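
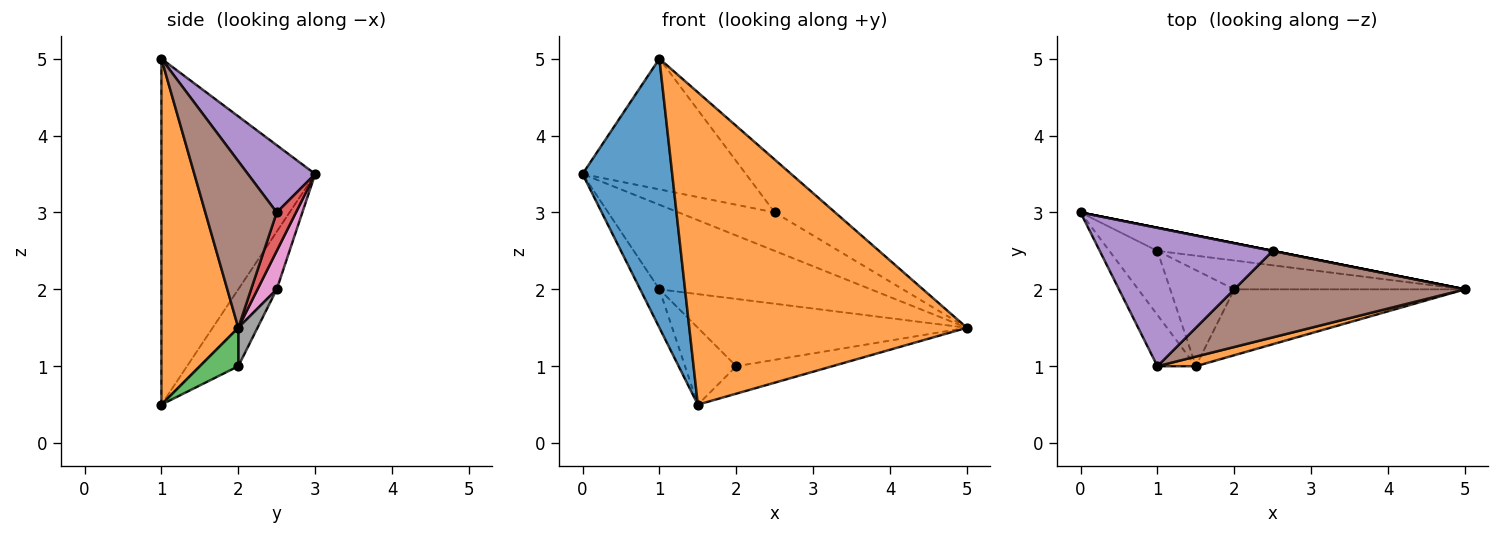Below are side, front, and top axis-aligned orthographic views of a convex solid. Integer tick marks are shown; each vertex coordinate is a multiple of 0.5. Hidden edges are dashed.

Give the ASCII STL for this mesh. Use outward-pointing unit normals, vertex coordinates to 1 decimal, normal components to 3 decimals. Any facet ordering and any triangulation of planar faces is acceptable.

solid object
 facet normal -0.860 -0.502 -0.096
  outer loop
   vertex 1.5 1.0 0.5
   vertex 1.0 1.0 5.0
   vertex 0.0 3.0 3.5
  endloop
 endfacet
 facet normal 0.267 -0.963 0.030
  outer loop
   vertex 1.5 1.0 0.5
   vertex 5.0 2.0 1.5
   vertex 1.0 1.0 5.0
  endloop
 endfacet
 facet normal 0.152 0.380 -0.912
  outer loop
   vertex 2.0 2.0 1.0
   vertex 5.0 2.0 1.5
   vertex 1.5 1.0 0.5
  endloop
 endfacet
 facet normal 0.196 0.981 0.000
  outer loop
   vertex 2.5 2.5 3.0
   vertex 5.0 2.0 1.5
   vertex 0.0 3.0 3.5
  endloop
 endfacet
 facet normal 0.272 0.661 0.700
  outer loop
   vertex 2.5 2.5 3.0
   vertex 0.0 3.0 3.5
   vertex 1.0 1.0 5.0
  endloop
 endfacet
 facet normal 0.525 0.444 0.726
  outer loop
   vertex 2.5 2.5 3.0
   vertex 1.0 1.0 5.0
   vertex 5.0 2.0 1.5
  endloop
 endfacet
 facet normal 0.087 0.961 -0.262
  outer loop
   vertex 1.0 2.5 2.0
   vertex 0.0 3.0 3.5
   vertex 5.0 2.0 1.5
  endloop
 endfacet
 facet normal 0.066 0.917 -0.393
  outer loop
   vertex 1.0 2.5 2.0
   vertex 5.0 2.0 1.5
   vertex 2.0 2.0 1.0
  endloop
 endfacet
 facet normal -0.717 0.359 -0.598
  outer loop
   vertex 1.0 2.5 2.0
   vertex 1.5 1.0 0.5
   vertex 0.0 3.0 3.5
  endloop
 endfacet
 facet normal -0.424 0.566 -0.707
  outer loop
   vertex 1.0 2.5 2.0
   vertex 2.0 2.0 1.0
   vertex 1.5 1.0 0.5
  endloop
 endfacet
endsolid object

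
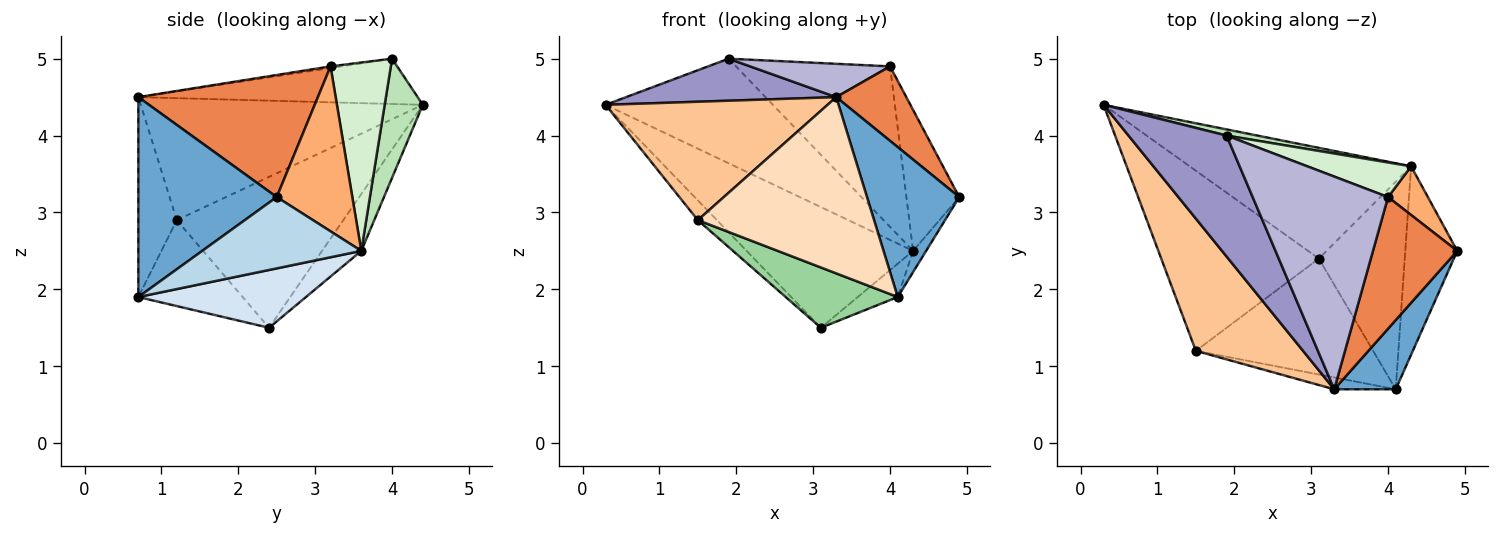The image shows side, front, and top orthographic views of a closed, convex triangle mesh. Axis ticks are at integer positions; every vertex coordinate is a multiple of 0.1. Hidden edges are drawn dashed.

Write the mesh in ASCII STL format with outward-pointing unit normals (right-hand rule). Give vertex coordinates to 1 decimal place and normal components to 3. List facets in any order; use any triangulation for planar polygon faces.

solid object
 facet normal 0.806 -0.537 0.248
  outer loop
   vertex 3.3 0.7 4.5
   vertex 4.1 0.7 1.9
   vertex 4.9 2.5 3.2
  endloop
 endfacet
 facet normal -0.171 0.726 -0.666
  outer loop
   vertex 4.3 3.6 2.5
   vertex 3.1 2.4 1.5
   vertex 0.3 4.4 4.4
  endloop
 endfacet
 facet normal 0.806 0.066 -0.588
  outer loop
   vertex 4.3 3.6 2.5
   vertex 4.9 2.5 3.2
   vertex 4.1 0.7 1.9
  endloop
 endfacet
 facet normal 0.553 0.132 -0.822
  outer loop
   vertex 4.3 3.6 2.5
   vertex 4.1 0.7 1.9
   vertex 3.1 2.4 1.5
  endloop
 endfacet
 facet normal 0.784 -0.306 0.541
  outer loop
   vertex 4.0 3.2 4.9
   vertex 3.3 0.7 4.5
   vertex 4.9 2.5 3.2
  endloop
 endfacet
 facet normal 0.804 0.562 0.194
  outer loop
   vertex 4.0 3.2 4.9
   vertex 4.9 2.5 3.2
   vertex 4.3 3.6 2.5
  endloop
 endfacet
 facet normal -0.647 -0.509 0.568
  outer loop
   vertex 1.5 1.2 2.9
   vertex 3.3 0.7 4.5
   vertex 0.3 4.4 4.4
  endloop
 endfacet
 facet normal -0.213 -0.975 -0.065
  outer loop
   vertex 1.5 1.2 2.9
   vertex 4.1 0.7 1.9
   vertex 3.3 0.7 4.5
  endloop
 endfacet
 facet normal -0.689 0.079 -0.720
  outer loop
   vertex 1.5 1.2 2.9
   vertex 0.3 4.4 4.4
   vertex 3.1 2.4 1.5
  endloop
 endfacet
 facet normal -0.395 -0.424 -0.815
  outer loop
   vertex 1.5 1.2 2.9
   vertex 3.1 2.4 1.5
   vertex 4.1 0.7 1.9
  endloop
 endfacet
 facet normal 0.222 0.973 0.057
  outer loop
   vertex 1.9 4.0 5.0
   vertex 4.3 3.6 2.5
   vertex 0.3 4.4 4.4
  endloop
 endfacet
 facet normal 0.357 0.913 0.197
  outer loop
   vertex 1.9 4.0 5.0
   vertex 4.0 3.2 4.9
   vertex 4.3 3.6 2.5
  endloop
 endfacet
 facet normal -0.400 -0.301 0.866
  outer loop
   vertex 1.9 4.0 5.0
   vertex 0.3 4.4 4.4
   vertex 3.3 0.7 4.5
  endloop
 endfacet
 facet normal -0.012 -0.155 0.988
  outer loop
   vertex 1.9 4.0 5.0
   vertex 3.3 0.7 4.5
   vertex 4.0 3.2 4.9
  endloop
 endfacet
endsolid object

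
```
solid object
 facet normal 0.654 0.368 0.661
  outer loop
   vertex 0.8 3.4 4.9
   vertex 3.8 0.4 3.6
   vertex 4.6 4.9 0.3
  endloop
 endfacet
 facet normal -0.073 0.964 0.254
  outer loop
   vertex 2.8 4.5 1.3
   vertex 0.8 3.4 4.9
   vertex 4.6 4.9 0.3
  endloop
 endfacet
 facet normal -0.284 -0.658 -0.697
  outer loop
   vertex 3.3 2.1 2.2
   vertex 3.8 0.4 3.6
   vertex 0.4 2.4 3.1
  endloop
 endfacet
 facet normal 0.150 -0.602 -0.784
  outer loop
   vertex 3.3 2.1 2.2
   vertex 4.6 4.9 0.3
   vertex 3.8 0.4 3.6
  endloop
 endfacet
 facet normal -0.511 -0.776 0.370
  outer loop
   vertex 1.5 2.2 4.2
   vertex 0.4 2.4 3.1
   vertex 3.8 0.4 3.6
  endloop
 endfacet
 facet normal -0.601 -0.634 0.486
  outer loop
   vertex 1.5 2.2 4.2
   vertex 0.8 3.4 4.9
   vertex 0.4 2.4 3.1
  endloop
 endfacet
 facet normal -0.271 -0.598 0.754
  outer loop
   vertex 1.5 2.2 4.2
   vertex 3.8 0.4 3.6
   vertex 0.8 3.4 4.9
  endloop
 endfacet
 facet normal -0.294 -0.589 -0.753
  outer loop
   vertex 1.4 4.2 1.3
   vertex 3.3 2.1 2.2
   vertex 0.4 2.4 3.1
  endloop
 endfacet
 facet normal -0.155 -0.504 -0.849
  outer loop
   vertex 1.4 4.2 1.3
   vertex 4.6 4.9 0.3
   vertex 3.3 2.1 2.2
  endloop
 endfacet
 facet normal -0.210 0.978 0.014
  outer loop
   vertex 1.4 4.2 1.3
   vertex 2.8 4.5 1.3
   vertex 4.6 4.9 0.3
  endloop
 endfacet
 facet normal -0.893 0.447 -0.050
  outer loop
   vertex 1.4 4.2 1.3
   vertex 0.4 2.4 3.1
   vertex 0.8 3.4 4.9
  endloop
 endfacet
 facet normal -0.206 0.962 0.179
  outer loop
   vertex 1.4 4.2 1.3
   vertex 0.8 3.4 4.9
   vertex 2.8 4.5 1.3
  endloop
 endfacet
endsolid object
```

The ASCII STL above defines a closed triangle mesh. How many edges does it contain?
18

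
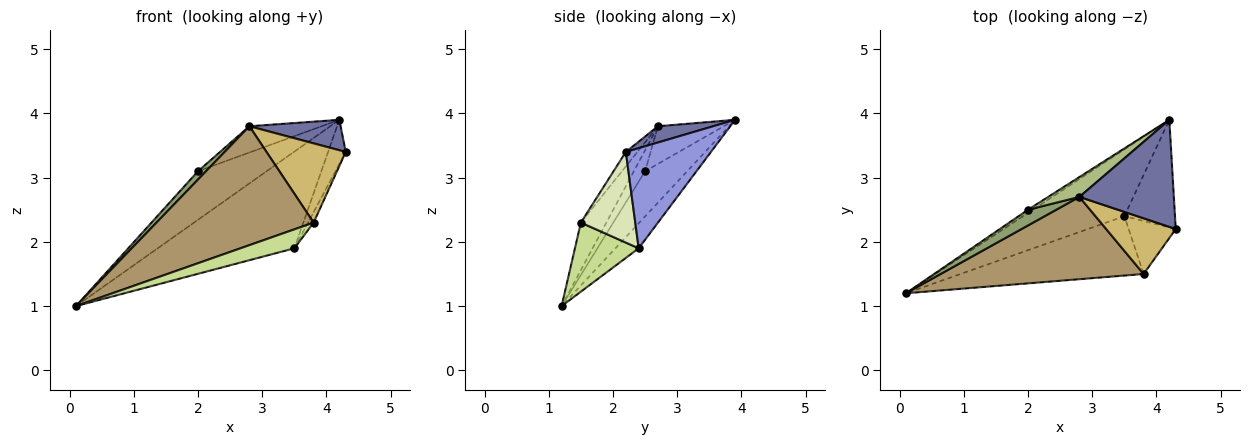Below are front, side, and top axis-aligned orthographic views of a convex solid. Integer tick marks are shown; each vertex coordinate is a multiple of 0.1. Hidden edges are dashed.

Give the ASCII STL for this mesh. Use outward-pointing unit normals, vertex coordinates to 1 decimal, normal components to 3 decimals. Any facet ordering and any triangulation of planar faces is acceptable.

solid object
 facet normal 0.163 -0.270 0.949
  outer loop
   vertex 2.8 2.7 3.8
   vertex 4.3 2.2 3.4
   vertex 4.2 3.9 3.9
  endloop
 endfacet
 facet normal -0.139 0.815 -0.563
  outer loop
   vertex 3.5 2.4 1.9
   vertex 0.1 1.2 1.0
   vertex 4.2 3.9 3.9
  endloop
 endfacet
 facet normal 0.877 0.182 -0.444
  outer loop
   vertex 3.5 2.4 1.9
   vertex 4.2 3.9 3.9
   vertex 4.3 2.2 3.4
  endloop
 endfacet
 facet normal -0.522 0.851 -0.055
  outer loop
   vertex 2.0 2.5 3.1
   vertex 4.2 3.9 3.9
   vertex 0.1 1.2 1.0
  endloop
 endfacet
 facet normal -0.548 -0.392 0.739
  outer loop
   vertex 2.0 2.5 3.1
   vertex 0.1 1.2 1.0
   vertex 2.8 2.7 3.8
  endloop
 endfacet
 facet normal -0.588 0.645 0.488
  outer loop
   vertex 2.0 2.5 3.1
   vertex 2.8 2.7 3.8
   vertex 4.2 3.9 3.9
  endloop
 endfacet
 facet normal 0.338 -0.286 -0.897
  outer loop
   vertex 3.8 1.5 2.3
   vertex 0.1 1.2 1.0
   vertex 3.5 2.4 1.9
  endloop
 endfacet
 facet normal 0.884 0.090 -0.459
  outer loop
   vertex 3.8 1.5 2.3
   vertex 3.5 2.4 1.9
   vertex 4.3 2.2 3.4
  endloop
 endfacet
 facet normal -0.132 -0.815 0.564
  outer loop
   vertex 3.8 1.5 2.3
   vertex 2.8 2.7 3.8
   vertex 0.1 1.2 1.0
  endloop
 endfacet
 facet normal -0.119 -0.812 0.571
  outer loop
   vertex 3.8 1.5 2.3
   vertex 4.3 2.2 3.4
   vertex 2.8 2.7 3.8
  endloop
 endfacet
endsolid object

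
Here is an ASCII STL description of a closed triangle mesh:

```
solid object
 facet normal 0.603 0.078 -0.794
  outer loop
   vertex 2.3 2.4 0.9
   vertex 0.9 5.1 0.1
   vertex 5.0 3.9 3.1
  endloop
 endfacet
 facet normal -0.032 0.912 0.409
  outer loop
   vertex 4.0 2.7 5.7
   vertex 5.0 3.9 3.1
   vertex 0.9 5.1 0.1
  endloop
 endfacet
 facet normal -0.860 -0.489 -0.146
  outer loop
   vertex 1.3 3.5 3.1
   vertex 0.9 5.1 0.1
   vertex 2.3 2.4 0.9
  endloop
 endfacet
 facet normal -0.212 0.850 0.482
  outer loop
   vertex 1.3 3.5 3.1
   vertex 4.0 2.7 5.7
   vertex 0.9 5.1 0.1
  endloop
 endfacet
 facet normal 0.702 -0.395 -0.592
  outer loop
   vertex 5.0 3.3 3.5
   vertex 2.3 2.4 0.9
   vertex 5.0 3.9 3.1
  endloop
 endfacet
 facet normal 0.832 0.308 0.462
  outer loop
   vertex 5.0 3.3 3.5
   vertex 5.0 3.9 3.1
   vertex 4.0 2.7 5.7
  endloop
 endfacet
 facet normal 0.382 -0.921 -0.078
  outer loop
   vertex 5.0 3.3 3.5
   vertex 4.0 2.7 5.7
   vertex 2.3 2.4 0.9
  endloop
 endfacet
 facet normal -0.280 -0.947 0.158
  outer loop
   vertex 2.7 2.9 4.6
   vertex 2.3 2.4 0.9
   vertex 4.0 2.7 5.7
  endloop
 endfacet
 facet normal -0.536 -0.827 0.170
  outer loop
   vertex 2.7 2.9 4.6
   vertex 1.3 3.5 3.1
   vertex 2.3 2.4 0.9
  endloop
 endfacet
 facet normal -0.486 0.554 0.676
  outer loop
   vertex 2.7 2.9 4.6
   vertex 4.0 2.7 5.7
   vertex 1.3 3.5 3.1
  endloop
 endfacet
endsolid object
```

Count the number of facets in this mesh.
10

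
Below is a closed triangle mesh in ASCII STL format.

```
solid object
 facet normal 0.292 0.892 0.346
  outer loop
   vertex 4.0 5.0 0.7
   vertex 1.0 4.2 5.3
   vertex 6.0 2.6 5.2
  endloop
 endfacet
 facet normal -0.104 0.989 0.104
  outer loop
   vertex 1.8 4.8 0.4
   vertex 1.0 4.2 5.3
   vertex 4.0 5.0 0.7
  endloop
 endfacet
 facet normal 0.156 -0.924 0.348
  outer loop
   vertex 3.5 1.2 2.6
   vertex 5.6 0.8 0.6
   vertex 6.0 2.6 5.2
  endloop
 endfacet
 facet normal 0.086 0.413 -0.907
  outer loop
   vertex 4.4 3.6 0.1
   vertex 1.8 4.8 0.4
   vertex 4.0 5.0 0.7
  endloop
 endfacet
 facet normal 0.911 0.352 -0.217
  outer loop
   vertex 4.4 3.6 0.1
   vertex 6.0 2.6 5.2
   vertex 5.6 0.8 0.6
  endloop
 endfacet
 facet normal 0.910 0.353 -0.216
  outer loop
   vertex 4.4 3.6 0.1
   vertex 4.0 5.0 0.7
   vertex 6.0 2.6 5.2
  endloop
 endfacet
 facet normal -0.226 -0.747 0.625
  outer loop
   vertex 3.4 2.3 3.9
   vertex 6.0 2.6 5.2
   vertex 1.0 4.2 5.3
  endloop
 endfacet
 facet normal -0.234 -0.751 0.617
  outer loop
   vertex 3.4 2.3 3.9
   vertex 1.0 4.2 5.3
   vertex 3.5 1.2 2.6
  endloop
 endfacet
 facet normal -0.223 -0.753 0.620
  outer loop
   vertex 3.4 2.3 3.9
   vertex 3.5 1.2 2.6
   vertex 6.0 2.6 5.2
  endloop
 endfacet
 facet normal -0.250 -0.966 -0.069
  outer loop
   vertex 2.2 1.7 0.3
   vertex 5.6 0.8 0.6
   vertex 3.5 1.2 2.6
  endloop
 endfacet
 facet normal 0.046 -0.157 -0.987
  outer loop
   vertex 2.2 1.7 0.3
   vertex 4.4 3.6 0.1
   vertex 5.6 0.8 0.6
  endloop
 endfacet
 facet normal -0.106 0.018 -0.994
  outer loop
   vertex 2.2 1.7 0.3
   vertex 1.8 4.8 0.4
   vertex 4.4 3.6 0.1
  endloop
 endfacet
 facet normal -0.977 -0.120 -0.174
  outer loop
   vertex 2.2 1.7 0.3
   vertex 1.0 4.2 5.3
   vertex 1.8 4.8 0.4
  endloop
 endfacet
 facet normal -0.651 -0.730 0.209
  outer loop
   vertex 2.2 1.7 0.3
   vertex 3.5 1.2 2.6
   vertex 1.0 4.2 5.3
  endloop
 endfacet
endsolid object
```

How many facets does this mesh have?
14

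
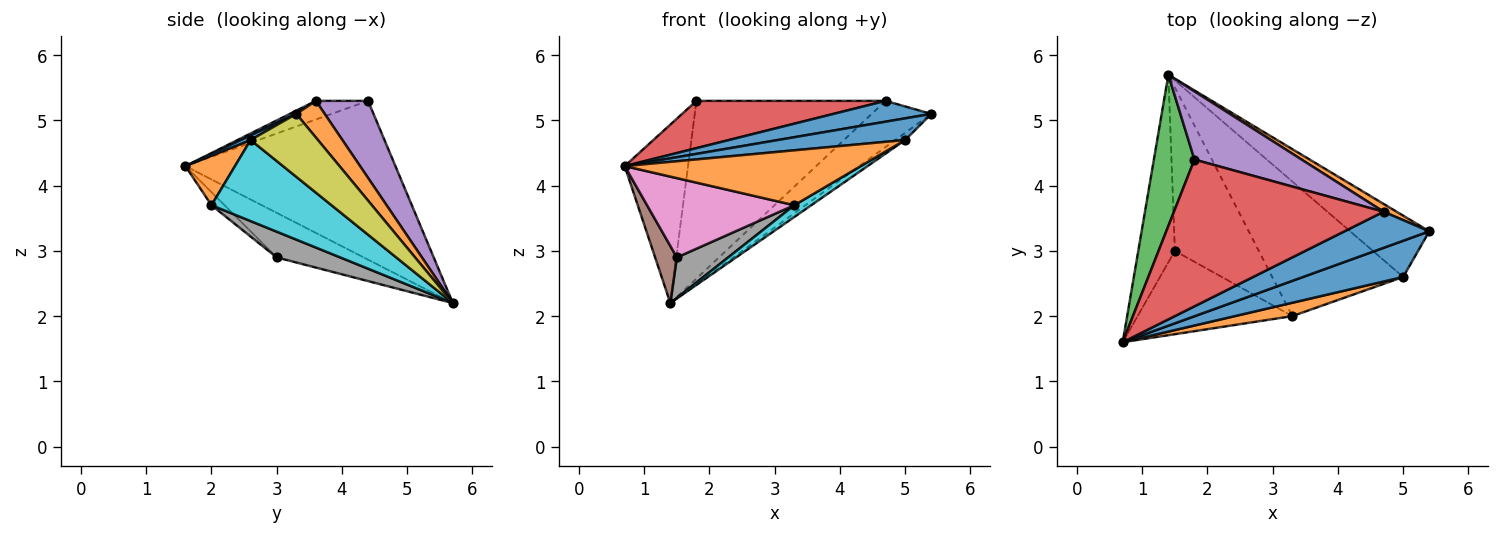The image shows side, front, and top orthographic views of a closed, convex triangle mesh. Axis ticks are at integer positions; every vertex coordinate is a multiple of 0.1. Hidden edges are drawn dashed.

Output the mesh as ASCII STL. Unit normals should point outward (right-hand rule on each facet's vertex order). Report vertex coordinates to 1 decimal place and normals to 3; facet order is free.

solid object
 facet normal 0.033 -0.499 0.866
  outer loop
   vertex 4.7 3.6 5.3
   vertex 0.7 1.6 4.3
   vertex 5.4 3.3 5.1
  endloop
 endfacet
 facet normal 0.426 0.892 0.151
  outer loop
   vertex 4.7 3.6 5.3
   vertex 5.4 3.3 5.1
   vertex 1.4 5.7 2.2
  endloop
 endfacet
 facet normal -0.930 0.280 0.238
  outer loop
   vertex 1.8 4.4 5.3
   vertex 1.4 5.7 2.2
   vertex 0.7 1.6 4.3
  endloop
 endfacet
 facet normal -0.084 -0.306 0.948
  outer loop
   vertex 1.8 4.4 5.3
   vertex 0.7 1.6 4.3
   vertex 4.7 3.6 5.3
  endloop
 endfacet
 facet normal 0.249 0.904 0.347
  outer loop
   vertex 1.8 4.4 5.3
   vertex 4.7 3.6 5.3
   vertex 1.4 5.7 2.2
  endloop
 endfacet
 facet normal -0.759 -0.190 -0.623
  outer loop
   vertex 1.5 3.0 2.9
   vertex 0.7 1.6 4.3
   vertex 1.4 5.7 2.2
  endloop
 endfacet
 facet normal -0.061 -0.688 -0.723
  outer loop
   vertex 1.5 3.0 2.9
   vertex 3.3 2.0 3.7
   vertex 0.7 1.6 4.3
  endloop
 endfacet
 facet normal 0.285 -0.231 -0.930
  outer loop
   vertex 1.5 3.0 2.9
   vertex 1.4 5.7 2.2
   vertex 3.3 2.0 3.7
  endloop
 endfacet
 facet normal 0.620 0.091 -0.779
  outer loop
   vertex 5.0 2.6 4.7
   vertex 1.4 5.7 2.2
   vertex 5.4 3.3 5.1
  endloop
 endfacet
 facet normal 0.525 -0.074 -0.848
  outer loop
   vertex 5.0 2.6 4.7
   vertex 3.3 2.0 3.7
   vertex 1.4 5.7 2.2
  endloop
 endfacet
 facet normal 0.039 -0.513 0.858
  outer loop
   vertex 5.0 2.6 4.7
   vertex 5.4 3.3 5.1
   vertex 0.7 1.6 4.3
  endloop
 endfacet
 facet normal 0.200 -0.952 0.231
  outer loop
   vertex 5.0 2.6 4.7
   vertex 0.7 1.6 4.3
   vertex 3.3 2.0 3.7
  endloop
 endfacet
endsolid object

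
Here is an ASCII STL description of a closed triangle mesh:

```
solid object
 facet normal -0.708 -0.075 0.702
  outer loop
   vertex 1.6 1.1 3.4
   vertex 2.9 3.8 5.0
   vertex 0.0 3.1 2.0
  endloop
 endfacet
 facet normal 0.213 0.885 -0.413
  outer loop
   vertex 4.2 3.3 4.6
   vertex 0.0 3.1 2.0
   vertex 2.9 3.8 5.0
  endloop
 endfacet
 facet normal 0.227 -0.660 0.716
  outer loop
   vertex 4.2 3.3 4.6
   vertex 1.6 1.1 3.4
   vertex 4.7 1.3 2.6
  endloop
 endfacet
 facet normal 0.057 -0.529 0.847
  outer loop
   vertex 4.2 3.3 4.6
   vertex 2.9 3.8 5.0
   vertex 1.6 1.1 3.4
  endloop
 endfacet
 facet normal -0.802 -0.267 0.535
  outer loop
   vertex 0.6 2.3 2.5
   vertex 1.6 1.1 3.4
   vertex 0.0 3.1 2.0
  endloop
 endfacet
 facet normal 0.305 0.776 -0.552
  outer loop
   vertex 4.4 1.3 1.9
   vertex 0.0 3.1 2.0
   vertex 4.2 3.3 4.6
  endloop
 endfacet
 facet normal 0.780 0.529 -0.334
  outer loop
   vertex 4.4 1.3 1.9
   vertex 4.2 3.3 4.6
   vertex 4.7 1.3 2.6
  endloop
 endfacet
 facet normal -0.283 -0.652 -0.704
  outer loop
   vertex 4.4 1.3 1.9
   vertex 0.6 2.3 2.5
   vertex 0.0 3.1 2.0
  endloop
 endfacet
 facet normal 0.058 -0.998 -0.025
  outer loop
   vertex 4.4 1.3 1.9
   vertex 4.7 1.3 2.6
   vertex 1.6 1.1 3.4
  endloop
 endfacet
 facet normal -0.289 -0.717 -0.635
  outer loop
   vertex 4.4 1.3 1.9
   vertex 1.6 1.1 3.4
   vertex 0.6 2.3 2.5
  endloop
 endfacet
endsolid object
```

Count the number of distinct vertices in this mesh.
7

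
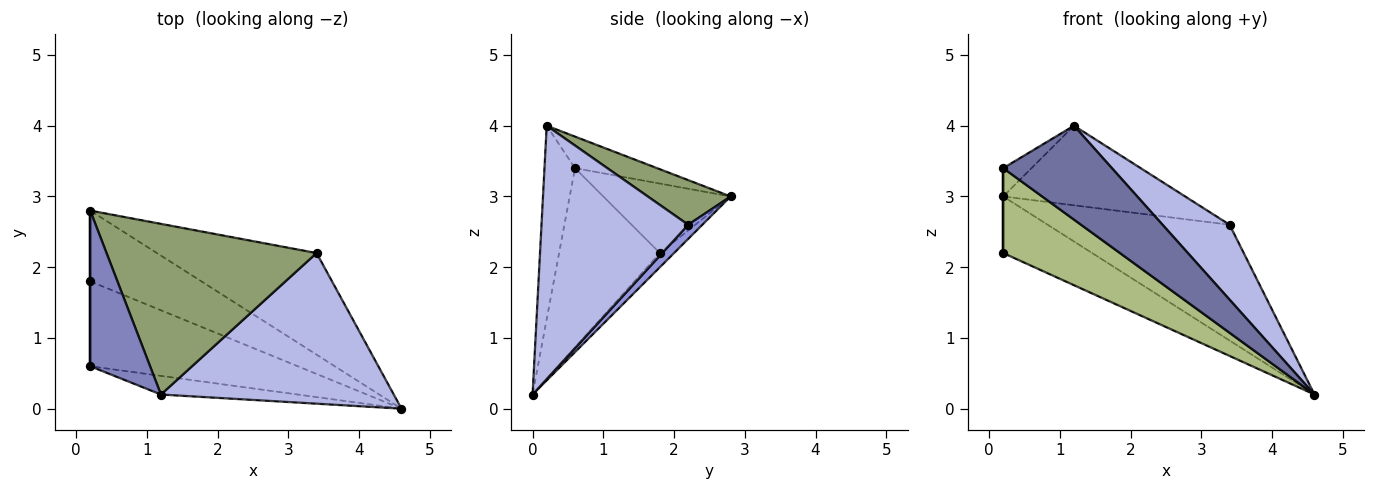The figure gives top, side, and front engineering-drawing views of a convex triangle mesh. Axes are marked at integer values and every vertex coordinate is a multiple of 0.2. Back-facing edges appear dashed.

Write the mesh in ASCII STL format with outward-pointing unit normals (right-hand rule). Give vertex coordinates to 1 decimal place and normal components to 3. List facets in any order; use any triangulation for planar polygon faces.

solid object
 facet normal -0.266 -0.946 -0.188
  outer loop
   vertex 1.2 0.2 4.0
   vertex 0.2 0.6 3.4
   vertex 4.6 0.0 0.2
  endloop
 endfacet
 facet normal -0.460 0.159 0.873
  outer loop
   vertex 1.2 0.2 4.0
   vertex 0.2 2.8 3.0
   vertex 0.2 0.6 3.4
  endloop
 endfacet
 facet normal 0.058 0.750 -0.659
  outer loop
   vertex 3.4 2.2 2.6
   vertex 4.6 0.0 0.2
   vertex 0.2 2.8 3.0
  endloop
 endfacet
 facet normal 0.698 -0.319 0.641
  outer loop
   vertex 3.4 2.2 2.6
   vertex 1.2 0.2 4.0
   vertex 4.6 0.0 0.2
  endloop
 endfacet
 facet normal 0.189 0.415 0.890
  outer loop
   vertex 3.4 2.2 2.6
   vertex 0.2 2.8 3.0
   vertex 1.2 0.2 4.0
  endloop
 endfacet
 facet normal -0.521 -0.603 -0.603
  outer loop
   vertex 0.2 1.8 2.2
   vertex 4.6 0.0 0.2
   vertex 0.2 0.6 3.4
  endloop
 endfacet
 facet normal -1.000 0.000 0.000
  outer loop
   vertex 0.2 1.8 2.2
   vertex 0.2 0.6 3.4
   vertex 0.2 2.8 3.0
  endloop
 endfacet
 facet normal -0.099 0.622 -0.777
  outer loop
   vertex 0.2 1.8 2.2
   vertex 0.2 2.8 3.0
   vertex 4.6 0.0 0.2
  endloop
 endfacet
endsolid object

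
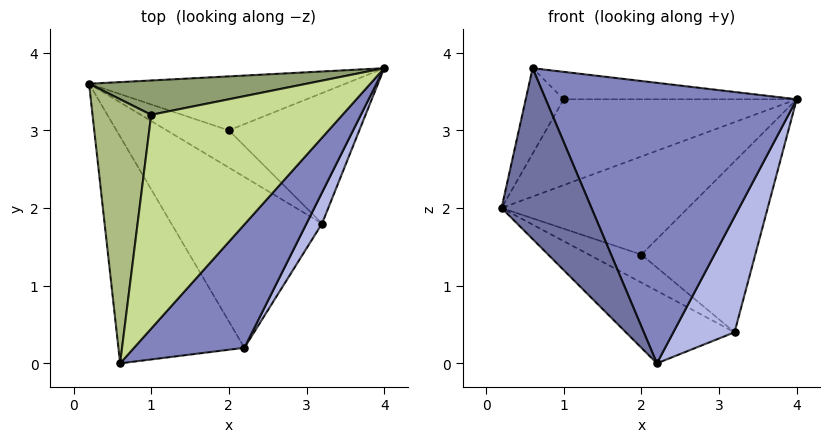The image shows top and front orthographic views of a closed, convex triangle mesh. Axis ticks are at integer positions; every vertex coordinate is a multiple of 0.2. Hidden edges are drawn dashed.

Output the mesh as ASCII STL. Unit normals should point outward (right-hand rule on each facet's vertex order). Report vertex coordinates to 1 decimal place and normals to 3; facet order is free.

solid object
 facet normal -0.877 -0.290 -0.384
  outer loop
   vertex 2.2 0.2 0.0
   vertex 0.6 0.0 3.8
   vertex 0.2 3.6 2.0
  endloop
 endfacet
 facet normal 0.731 -0.625 0.275
  outer loop
   vertex 2.2 0.2 0.0
   vertex 4.0 3.8 3.4
   vertex 0.6 0.0 3.8
  endloop
 endfacet
 facet normal -0.249 0.378 -0.892
  outer loop
   vertex 3.2 1.8 0.4
   vertex 2.2 0.2 0.0
   vertex 0.2 3.6 2.0
  endloop
 endfacet
 facet normal 0.822 -0.550 0.148
  outer loop
   vertex 3.2 1.8 0.4
   vertex 4.0 3.8 3.4
   vertex 2.2 0.2 0.0
  endloop
 endfacet
 facet normal -0.183 0.913 0.365
  outer loop
   vertex 1.0 3.2 3.4
   vertex 4.0 3.8 3.4
   vertex 0.2 3.6 2.0
  endloop
 endfacet
 facet normal -0.834 0.170 0.525
  outer loop
   vertex 1.0 3.2 3.4
   vertex 0.2 3.6 2.0
   vertex 0.6 0.0 3.8
  endloop
 endfacet
 facet normal -0.025 0.127 0.992
  outer loop
   vertex 1.0 3.2 3.4
   vertex 0.6 0.0 3.8
   vertex 4.0 3.8 3.4
  endloop
 endfacet
 facet normal 0.130 0.869 -0.478
  outer loop
   vertex 2.0 3.0 1.4
   vertex 0.2 3.6 2.0
   vertex 4.0 3.8 3.4
  endloop
 endfacet
 facet normal -0.067 0.599 -0.798
  outer loop
   vertex 2.0 3.0 1.4
   vertex 3.2 1.8 0.4
   vertex 0.2 3.6 2.0
  endloop
 endfacet
 facet normal 0.278 0.764 -0.583
  outer loop
   vertex 2.0 3.0 1.4
   vertex 4.0 3.8 3.4
   vertex 3.2 1.8 0.4
  endloop
 endfacet
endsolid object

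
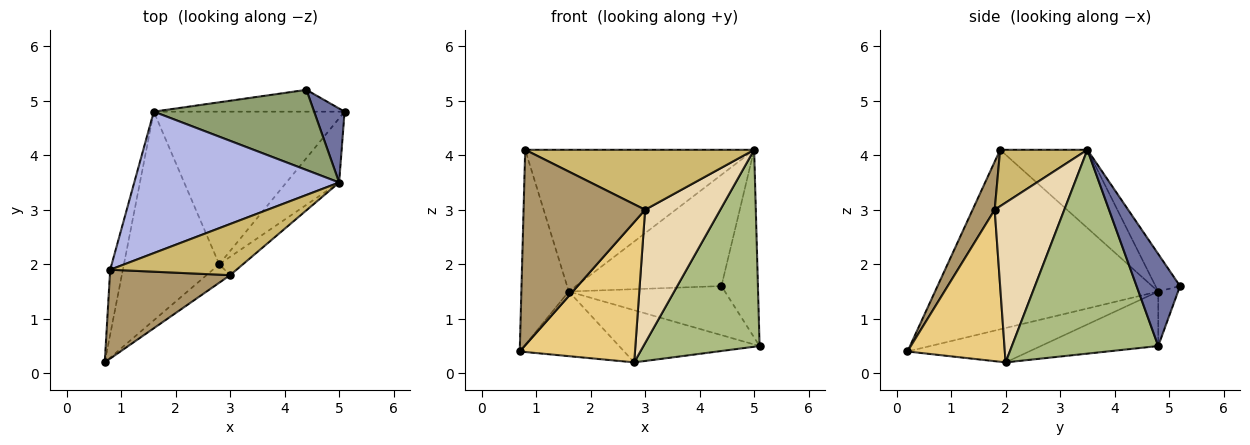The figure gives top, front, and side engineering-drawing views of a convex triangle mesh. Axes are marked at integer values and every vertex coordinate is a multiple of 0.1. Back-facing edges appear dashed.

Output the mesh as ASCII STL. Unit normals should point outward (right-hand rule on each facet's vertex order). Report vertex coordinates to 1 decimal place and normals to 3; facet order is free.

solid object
 facet normal 0.742 0.623 0.246
  outer loop
   vertex 5.0 3.5 4.1
   vertex 5.1 4.8 0.5
   vertex 4.4 5.2 1.6
  endloop
 endfacet
 facet normal -0.115 0.908 -0.403
  outer loop
   vertex 1.6 4.8 1.5
   vertex 4.4 5.2 1.6
   vertex 5.1 4.8 0.5
  endloop
 endfacet
 facet normal -0.976 0.207 -0.069
  outer loop
   vertex 1.6 4.8 1.5
   vertex 0.7 0.2 0.4
   vertex 0.8 1.9 4.1
  endloop
 endfacet
 facet normal -0.260 0.683 0.682
  outer loop
   vertex 1.6 4.8 1.5
   vertex 0.8 1.9 4.1
   vertex 5.0 3.5 4.1
  endloop
 endfacet
 facet normal -0.136 0.804 0.579
  outer loop
   vertex 1.6 4.8 1.5
   vertex 5.0 3.5 4.1
   vertex 4.4 5.2 1.6
  endloop
 endfacet
 facet normal 0.768 -0.609 -0.199
  outer loop
   vertex 2.8 2.0 0.2
   vertex 5.1 4.8 0.5
   vertex 5.0 3.5 4.1
  endloop
 endfacet
 facet normal -0.326 0.280 -0.903
  outer loop
   vertex 2.8 2.0 0.2
   vertex 0.7 0.2 0.4
   vertex 1.6 4.8 1.5
  endloop
 endfacet
 facet normal -0.261 0.312 -0.913
  outer loop
   vertex 2.8 2.0 0.2
   vertex 1.6 4.8 1.5
   vertex 5.1 4.8 0.5
  endloop
 endfacet
 facet normal 0.163 -0.898 0.408
  outer loop
   vertex 3.0 1.8 3.0
   vertex 0.8 1.9 4.1
   vertex 0.7 0.2 0.4
  endloop
 endfacet
 facet normal 0.278 -0.731 0.623
  outer loop
   vertex 3.0 1.8 3.0
   vertex 5.0 3.5 4.1
   vertex 0.8 1.9 4.1
  endloop
 endfacet
 facet normal 0.642 -0.760 -0.100
  outer loop
   vertex 3.0 1.8 3.0
   vertex 0.7 0.2 0.4
   vertex 2.8 2.0 0.2
  endloop
 endfacet
 facet normal 0.676 -0.730 -0.100
  outer loop
   vertex 3.0 1.8 3.0
   vertex 2.8 2.0 0.2
   vertex 5.0 3.5 4.1
  endloop
 endfacet
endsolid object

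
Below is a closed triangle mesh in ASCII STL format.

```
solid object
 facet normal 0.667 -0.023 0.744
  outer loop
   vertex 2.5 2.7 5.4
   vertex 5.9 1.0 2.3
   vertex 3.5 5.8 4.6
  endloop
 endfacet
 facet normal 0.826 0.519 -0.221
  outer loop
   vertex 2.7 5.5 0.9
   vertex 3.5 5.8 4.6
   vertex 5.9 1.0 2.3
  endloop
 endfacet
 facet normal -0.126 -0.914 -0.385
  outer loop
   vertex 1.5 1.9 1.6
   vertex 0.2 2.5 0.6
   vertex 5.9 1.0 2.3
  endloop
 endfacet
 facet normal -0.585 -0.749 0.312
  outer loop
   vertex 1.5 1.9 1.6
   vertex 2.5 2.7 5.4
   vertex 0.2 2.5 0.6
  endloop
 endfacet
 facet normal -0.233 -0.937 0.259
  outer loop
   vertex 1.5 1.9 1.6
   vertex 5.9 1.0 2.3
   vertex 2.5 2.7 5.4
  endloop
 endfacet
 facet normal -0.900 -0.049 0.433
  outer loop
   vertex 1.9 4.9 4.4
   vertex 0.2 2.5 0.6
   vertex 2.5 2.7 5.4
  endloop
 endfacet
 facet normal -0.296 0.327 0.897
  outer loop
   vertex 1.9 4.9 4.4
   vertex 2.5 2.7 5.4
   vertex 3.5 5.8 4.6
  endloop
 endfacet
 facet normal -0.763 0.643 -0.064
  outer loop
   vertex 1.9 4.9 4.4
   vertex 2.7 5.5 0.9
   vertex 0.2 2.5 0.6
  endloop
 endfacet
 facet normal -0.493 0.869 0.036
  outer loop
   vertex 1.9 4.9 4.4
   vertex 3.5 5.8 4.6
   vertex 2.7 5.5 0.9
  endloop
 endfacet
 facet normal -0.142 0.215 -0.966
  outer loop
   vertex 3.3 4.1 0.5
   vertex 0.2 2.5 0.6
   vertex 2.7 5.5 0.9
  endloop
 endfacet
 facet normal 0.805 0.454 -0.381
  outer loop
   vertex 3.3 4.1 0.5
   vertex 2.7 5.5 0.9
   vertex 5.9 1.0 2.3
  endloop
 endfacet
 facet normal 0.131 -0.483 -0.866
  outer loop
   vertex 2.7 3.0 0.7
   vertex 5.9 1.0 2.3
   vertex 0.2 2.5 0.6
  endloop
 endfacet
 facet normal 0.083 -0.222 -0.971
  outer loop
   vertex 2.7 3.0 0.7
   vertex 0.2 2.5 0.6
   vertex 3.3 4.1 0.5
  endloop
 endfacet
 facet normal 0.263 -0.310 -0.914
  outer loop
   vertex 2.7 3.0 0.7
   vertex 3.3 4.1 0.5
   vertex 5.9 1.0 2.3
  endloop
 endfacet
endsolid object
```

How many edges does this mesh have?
21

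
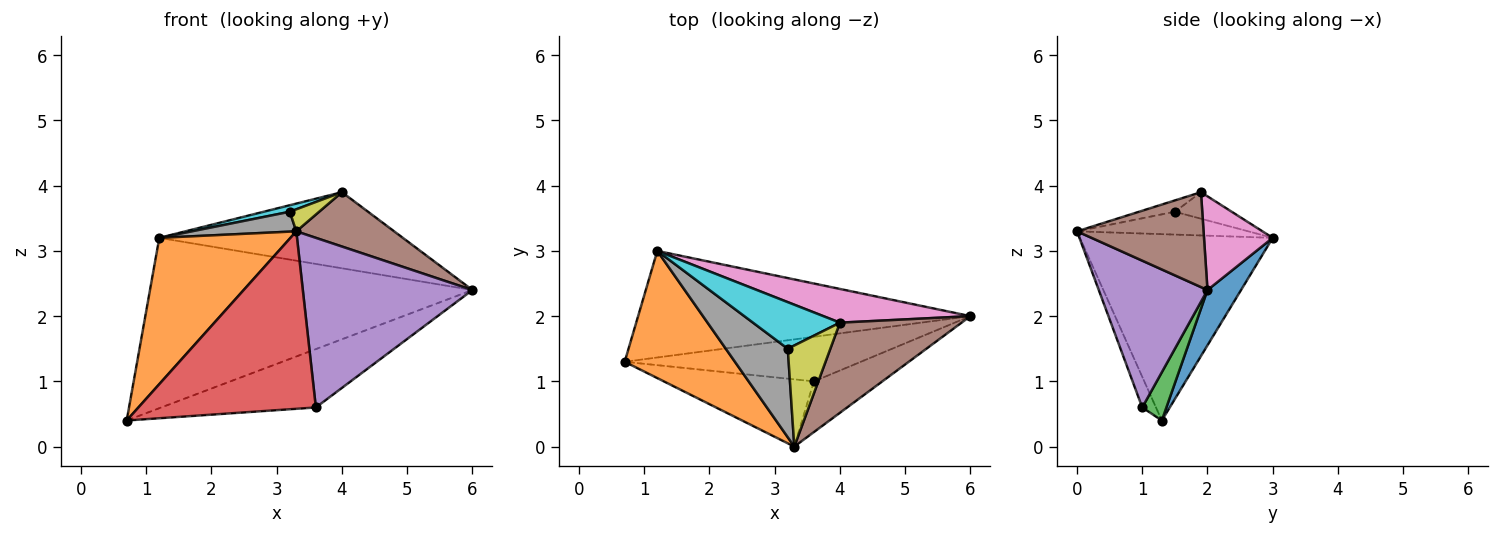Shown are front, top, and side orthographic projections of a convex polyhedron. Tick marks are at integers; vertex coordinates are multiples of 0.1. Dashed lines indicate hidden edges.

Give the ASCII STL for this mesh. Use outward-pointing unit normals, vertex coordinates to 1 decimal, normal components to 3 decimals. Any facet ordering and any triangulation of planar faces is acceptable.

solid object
 facet normal 0.088 0.844 -0.528
  outer loop
   vertex 1.2 3.0 3.2
   vertex 6.0 2.0 2.4
   vertex 0.7 1.3 0.4
  endloop
 endfacet
 facet normal -0.743 -0.505 0.439
  outer loop
   vertex 1.2 3.0 3.2
   vertex 0.7 1.3 0.4
   vertex 3.3 0.0 3.3
  endloop
 endfacet
 facet normal 0.123 0.789 -0.602
  outer loop
   vertex 3.6 1.0 0.6
   vertex 0.7 1.3 0.4
   vertex 6.0 2.0 2.4
  endloop
 endfacet
 facet normal -0.072 -0.933 -0.353
  outer loop
   vertex 3.6 1.0 0.6
   vertex 3.3 0.0 3.3
   vertex 0.7 1.3 0.4
  endloop
 endfacet
 facet normal 0.523 -0.816 -0.244
  outer loop
   vertex 3.6 1.0 0.6
   vertex 6.0 2.0 2.4
   vertex 3.3 0.0 3.3
  endloop
 endfacet
 facet normal 0.555 -0.429 0.712
  outer loop
   vertex 4.0 1.9 3.9
   vertex 3.3 0.0 3.3
   vertex 6.0 2.0 2.4
  endloop
 endfacet
 facet normal 0.250 0.885 0.392
  outer loop
   vertex 4.0 1.9 3.9
   vertex 6.0 2.0 2.4
   vertex 1.2 3.0 3.2
  endloop
 endfacet
 facet normal -0.338 -0.206 0.918
  outer loop
   vertex 3.2 1.5 3.6
   vertex 1.2 3.0 3.2
   vertex 3.3 0.0 3.3
  endloop
 endfacet
 facet normal -0.252 -0.206 0.946
  outer loop
   vertex 3.2 1.5 3.6
   vertex 3.3 0.0 3.3
   vertex 4.0 1.9 3.9
  endloop
 endfacet
 facet normal -0.289 -0.133 0.948
  outer loop
   vertex 3.2 1.5 3.6
   vertex 4.0 1.9 3.9
   vertex 1.2 3.0 3.2
  endloop
 endfacet
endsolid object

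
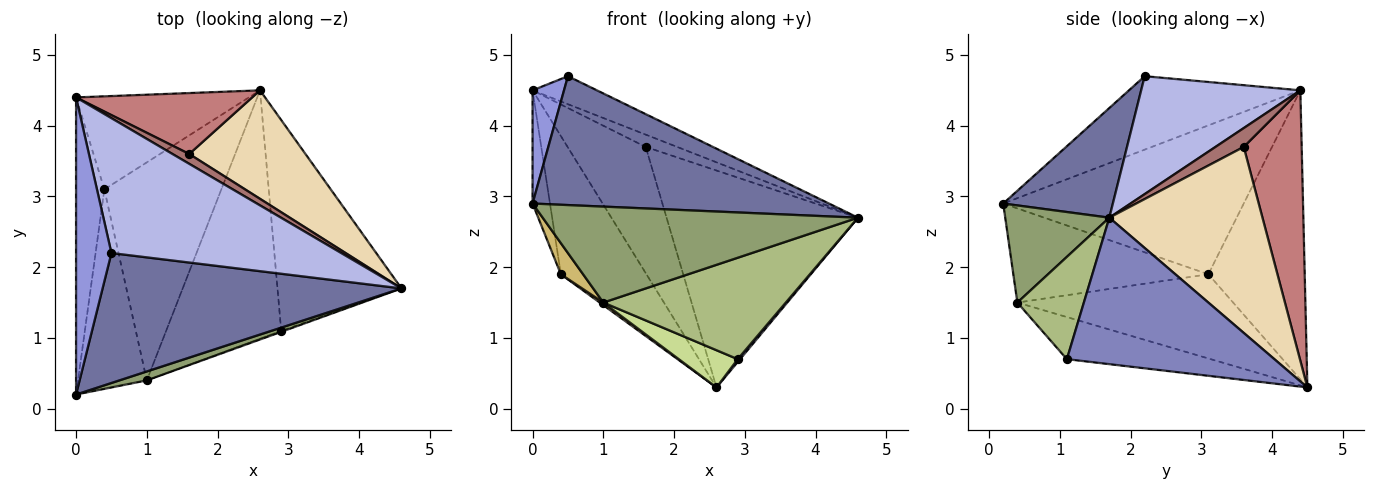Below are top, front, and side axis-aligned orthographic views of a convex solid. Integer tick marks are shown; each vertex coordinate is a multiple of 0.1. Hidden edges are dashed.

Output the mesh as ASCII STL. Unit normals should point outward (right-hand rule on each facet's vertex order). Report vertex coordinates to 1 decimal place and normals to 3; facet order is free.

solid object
 facet normal 0.252 -0.681 0.687
  outer loop
   vertex 0.5 2.2 4.7
   vertex 0.0 0.2 2.9
   vertex 4.6 1.7 2.7
  endloop
 endfacet
 facet normal 0.763 -0.009 -0.646
  outer loop
   vertex 2.9 1.1 0.7
   vertex 2.6 4.5 0.3
   vertex 4.6 1.7 2.7
  endloop
 endfacet
 facet normal -0.889 -0.163 0.428
  outer loop
   vertex 0.0 4.4 4.5
   vertex 0.0 0.2 2.9
   vertex 0.5 2.2 4.7
  endloop
 endfacet
 facet normal 0.449 0.182 0.875
  outer loop
   vertex 0.0 4.4 4.5
   vertex 0.5 2.2 4.7
   vertex 4.6 1.7 2.7
  endloop
 endfacet
 facet normal 0.312 -0.946 0.088
  outer loop
   vertex 1.0 0.4 1.5
   vertex 4.6 1.7 2.7
   vertex 0.0 0.2 2.9
  endloop
 endfacet
 facet normal 0.342 -0.940 -0.009
  outer loop
   vertex 1.0 0.4 1.5
   vertex 2.9 1.1 0.7
   vertex 4.6 1.7 2.7
  endloop
 endfacet
 facet normal -0.340 -0.139 -0.930
  outer loop
   vertex 1.0 0.4 1.5
   vertex 2.6 4.5 0.3
   vertex 2.9 1.1 0.7
  endloop
 endfacet
 facet normal -0.980 0.071 -0.186
  outer loop
   vertex 0.4 3.1 1.9
   vertex 0.0 0.2 2.9
   vertex 0.0 4.4 4.5
  endloop
 endfacet
 facet normal -0.683 0.606 -0.408
  outer loop
   vertex 0.4 3.1 1.9
   vertex 0.0 4.4 4.5
   vertex 2.6 4.5 0.3
  endloop
 endfacet
 facet normal -0.804 -0.092 -0.587
  outer loop
   vertex 0.4 3.1 1.9
   vertex 1.0 0.4 1.5
   vertex 0.0 0.2 2.9
  endloop
 endfacet
 facet normal -0.584 -0.010 -0.812
  outer loop
   vertex 0.4 3.1 1.9
   vertex 2.6 4.5 0.3
   vertex 1.0 0.4 1.5
  endloop
 endfacet
 facet normal 0.582 0.727 0.364
  outer loop
   vertex 1.6 3.6 3.7
   vertex 4.6 1.7 2.7
   vertex 2.6 4.5 0.3
  endloop
 endfacet
 facet normal 0.575 0.639 0.511
  outer loop
   vertex 1.6 3.6 3.7
   vertex 0.0 4.4 4.5
   vertex 4.6 1.7 2.7
  endloop
 endfacet
 facet normal 0.555 0.749 0.362
  outer loop
   vertex 1.6 3.6 3.7
   vertex 2.6 4.5 0.3
   vertex 0.0 4.4 4.5
  endloop
 endfacet
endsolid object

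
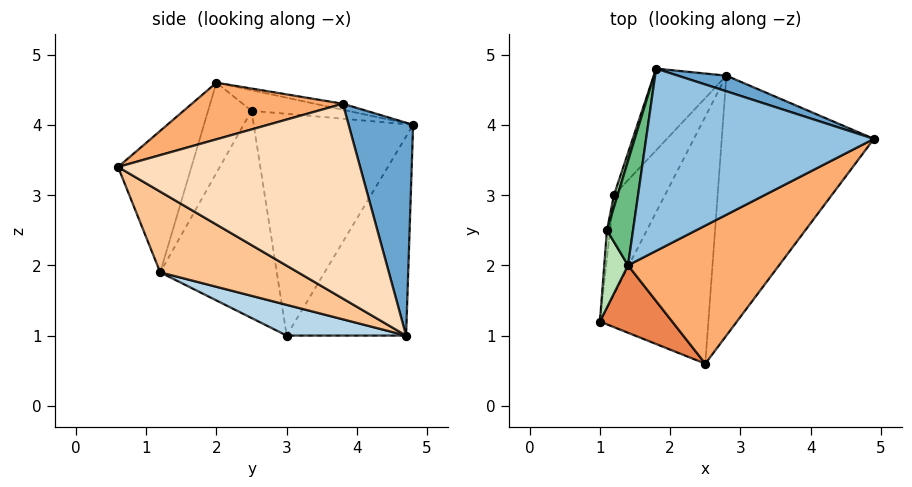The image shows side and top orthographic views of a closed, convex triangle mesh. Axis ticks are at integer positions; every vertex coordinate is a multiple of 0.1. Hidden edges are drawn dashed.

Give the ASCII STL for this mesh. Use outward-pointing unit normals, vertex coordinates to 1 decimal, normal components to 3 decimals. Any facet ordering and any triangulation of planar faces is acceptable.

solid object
 facet normal 0.300 0.951 0.068
  outer loop
   vertex 2.8 4.7 1.0
   vertex 1.8 4.8 4.0
   vertex 4.9 3.8 4.3
  endloop
 endfacet
 facet normal -0.026 0.213 0.977
  outer loop
   vertex 1.4 2.0 4.6
   vertex 4.9 3.8 4.3
   vertex 1.8 4.8 4.0
  endloop
 endfacet
 facet normal 0.464 -0.437 -0.771
  outer loop
   vertex 1.2 3.0 1.0
   vertex 2.8 4.7 1.0
   vertex 1.0 1.2 1.9
  endloop
 endfacet
 facet normal -0.704 0.662 -0.257
  outer loop
   vertex 1.2 3.0 1.0
   vertex 1.8 4.8 4.0
   vertex 2.8 4.7 1.0
  endloop
 endfacet
 facet normal -0.602 -0.737 0.308
  outer loop
   vertex 2.5 0.6 3.4
   vertex 1.4 2.0 4.6
   vertex 1.0 1.2 1.9
  endloop
 endfacet
 facet normal 0.311 -0.466 0.828
  outer loop
   vertex 2.5 0.6 3.4
   vertex 4.9 3.8 4.3
   vertex 1.4 2.0 4.6
  endloop
 endfacet
 facet normal 0.531 -0.457 -0.714
  outer loop
   vertex 2.5 0.6 3.4
   vertex 1.0 1.2 1.9
   vertex 2.8 4.7 1.0
  endloop
 endfacet
 facet normal 0.727 -0.386 -0.568
  outer loop
   vertex 2.5 0.6 3.4
   vertex 2.8 4.7 1.0
   vertex 4.9 3.8 4.3
  endloop
 endfacet
 facet normal -0.600 0.249 0.761
  outer loop
   vertex 1.1 2.5 4.2
   vertex 1.4 2.0 4.6
   vertex 1.8 4.8 4.0
  endloop
 endfacet
 facet normal -0.956 0.292 0.016
  outer loop
   vertex 1.1 2.5 4.2
   vertex 1.8 4.8 4.0
   vertex 1.2 3.0 1.0
  endloop
 endfacet
 facet normal -0.905 -0.352 0.238
  outer loop
   vertex 1.1 2.5 4.2
   vertex 1.0 1.2 1.9
   vertex 1.4 2.0 4.6
  endloop
 endfacet
 facet normal -0.995 0.103 -0.015
  outer loop
   vertex 1.1 2.5 4.2
   vertex 1.2 3.0 1.0
   vertex 1.0 1.2 1.9
  endloop
 endfacet
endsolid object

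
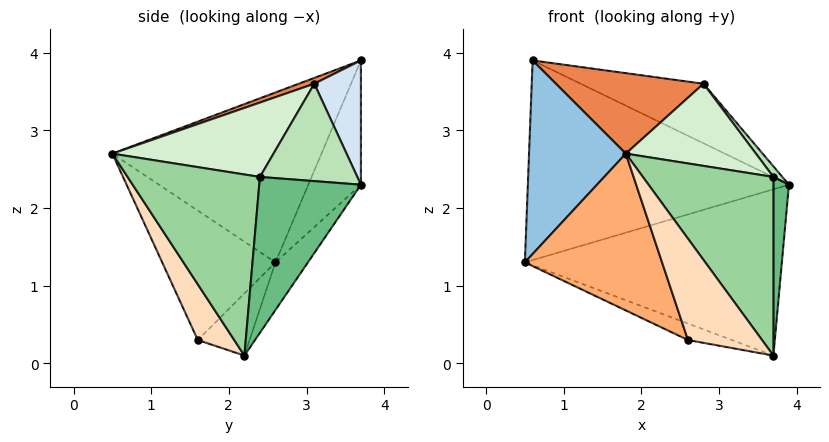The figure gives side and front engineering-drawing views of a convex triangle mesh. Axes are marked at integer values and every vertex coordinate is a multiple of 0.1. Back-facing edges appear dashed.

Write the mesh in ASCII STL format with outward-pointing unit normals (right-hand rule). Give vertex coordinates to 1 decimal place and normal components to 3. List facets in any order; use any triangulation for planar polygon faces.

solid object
 facet normal -0.183 0.908 -0.377
  outer loop
   vertex 0.6 3.7 3.9
   vertex 3.9 3.7 2.3
   vertex 0.5 2.6 1.3
  endloop
 endfacet
 facet normal -0.888 -0.411 0.208
  outer loop
   vertex 0.6 3.7 3.9
   vertex 0.5 2.6 1.3
   vertex 1.8 0.5 2.7
  endloop
 endfacet
 facet normal -0.104 0.826 -0.554
  outer loop
   vertex 3.7 2.2 0.1
   vertex 0.5 2.6 1.3
   vertex 3.9 3.7 2.3
  endloop
 endfacet
 facet normal 0.286 0.755 0.591
  outer loop
   vertex 2.8 3.1 3.6
   vertex 3.9 3.7 2.3
   vertex 0.6 3.7 3.9
  endloop
 endfacet
 facet normal 0.036 -0.339 0.940
  outer loop
   vertex 2.8 3.1 3.6
   vertex 0.6 3.7 3.9
   vertex 1.8 0.5 2.7
  endloop
 endfacet
 facet normal -0.554 -0.671 -0.492
  outer loop
   vertex 2.6 1.6 0.3
   vertex 1.8 0.5 2.7
   vertex 0.5 2.6 1.3
  endloop
 endfacet
 facet normal -0.310 0.263 -0.914
  outer loop
   vertex 2.6 1.6 0.3
   vertex 0.5 2.6 1.3
   vertex 3.7 2.2 0.1
  endloop
 endfacet
 facet normal 0.427 -0.868 -0.255
  outer loop
   vertex 2.6 1.6 0.3
   vertex 3.7 2.2 0.1
   vertex 1.8 0.5 2.7
  endloop
 endfacet
 facet normal 0.988 -0.151 0.013
  outer loop
   vertex 3.7 2.4 2.4
   vertex 3.7 2.2 0.1
   vertex 3.9 3.7 2.3
  endloop
 endfacet
 facet normal 0.711 -0.701 0.061
  outer loop
   vertex 3.7 2.4 2.4
   vertex 1.8 0.5 2.7
   vertex 3.7 2.2 0.1
  endloop
 endfacet
 facet normal 0.777 -0.072 0.625
  outer loop
   vertex 3.7 2.4 2.4
   vertex 3.9 3.7 2.3
   vertex 2.8 3.1 3.6
  endloop
 endfacet
 facet normal 0.564 -0.455 0.689
  outer loop
   vertex 3.7 2.4 2.4
   vertex 2.8 3.1 3.6
   vertex 1.8 0.5 2.7
  endloop
 endfacet
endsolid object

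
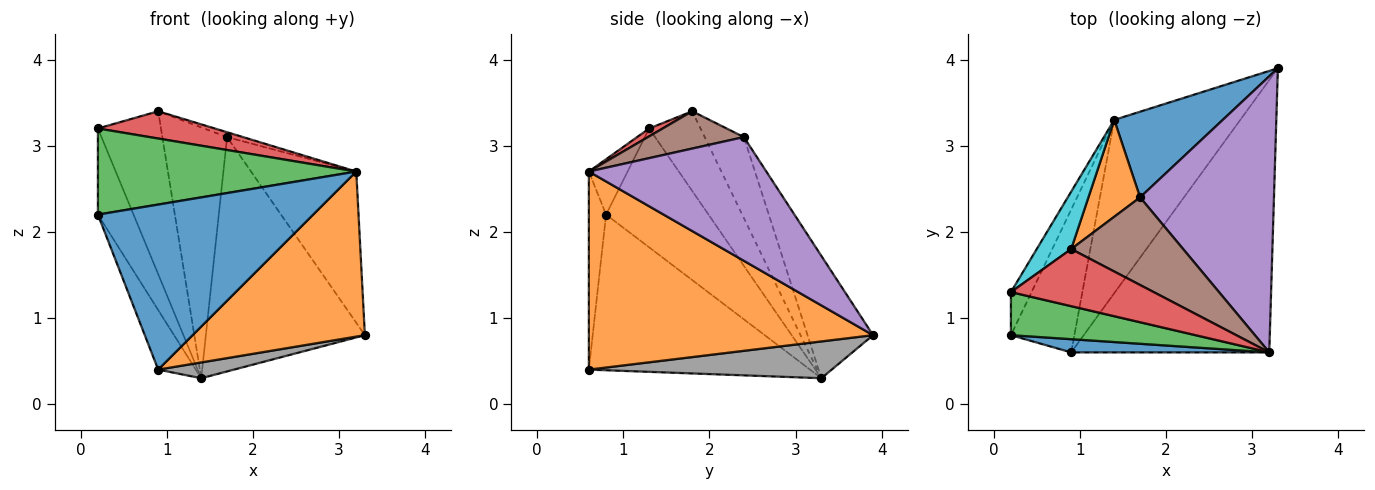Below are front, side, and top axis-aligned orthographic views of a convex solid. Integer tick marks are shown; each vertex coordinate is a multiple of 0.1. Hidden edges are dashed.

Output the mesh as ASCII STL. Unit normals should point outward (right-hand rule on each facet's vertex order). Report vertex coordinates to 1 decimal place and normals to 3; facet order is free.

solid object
 facet normal -0.079 -0.994 0.079
  outer loop
   vertex 0.9 0.6 0.4
   vertex 3.2 0.6 2.7
   vertex 0.2 0.8 2.2
  endloop
 endfacet
 facet normal 0.650 -0.394 -0.650
  outer loop
   vertex 0.9 0.6 0.4
   vertex 3.3 3.9 0.8
   vertex 3.2 0.6 2.7
  endloop
 endfacet
 facet normal -0.133 -0.886 0.443
  outer loop
   vertex 0.2 1.3 3.2
   vertex 0.2 0.8 2.2
   vertex 3.2 0.6 2.7
  endloop
 endfacet
 facet normal 0.050 -0.430 0.901
  outer loop
   vertex 0.2 1.3 3.2
   vertex 3.2 0.6 2.7
   vertex 0.9 1.8 3.4
  endloop
 endfacet
 facet normal 0.630 0.373 0.681
  outer loop
   vertex 1.7 2.4 3.1
   vertex 3.2 0.6 2.7
   vertex 3.3 3.9 0.8
  endloop
 endfacet
 facet normal 0.316 0.053 0.947
  outer loop
   vertex 1.7 2.4 3.1
   vertex 0.9 1.8 3.4
   vertex 3.2 0.6 2.7
  endloop
 endfacet
 facet normal -0.915 0.156 -0.373
  outer loop
   vertex 1.4 3.3 0.3
   vertex 0.9 0.6 0.4
   vertex 0.2 0.8 2.2
  endloop
 endfacet
 facet normal 0.279 -0.087 -0.956
  outer loop
   vertex 1.4 3.3 0.3
   vertex 3.3 3.9 0.8
   vertex 0.9 0.6 0.4
  endloop
 endfacet
 facet normal -0.932 0.324 -0.162
  outer loop
   vertex 1.4 3.3 0.3
   vertex 0.2 0.8 2.2
   vertex 0.2 1.3 3.2
  endloop
 endfacet
 facet normal -0.609 0.748 0.264
  outer loop
   vertex 1.4 3.3 0.3
   vertex 0.2 1.3 3.2
   vertex 0.9 1.8 3.4
  endloop
 endfacet
 facet normal -0.361 0.876 0.320
  outer loop
   vertex 1.4 3.3 0.3
   vertex 1.7 2.4 3.1
   vertex 3.3 3.9 0.8
  endloop
 endfacet
 facet normal -0.492 0.812 0.314
  outer loop
   vertex 1.4 3.3 0.3
   vertex 0.9 1.8 3.4
   vertex 1.7 2.4 3.1
  endloop
 endfacet
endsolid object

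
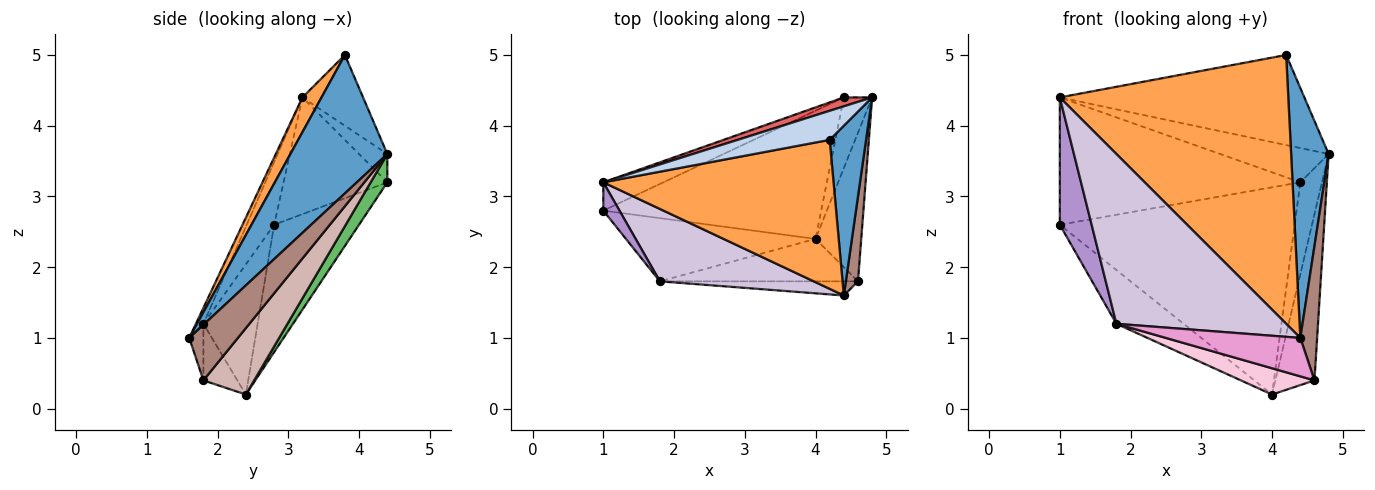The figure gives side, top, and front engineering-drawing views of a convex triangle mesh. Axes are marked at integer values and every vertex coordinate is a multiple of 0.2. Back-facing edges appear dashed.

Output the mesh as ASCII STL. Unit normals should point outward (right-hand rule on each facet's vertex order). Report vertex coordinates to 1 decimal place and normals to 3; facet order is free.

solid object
 facet normal 0.906 -0.350 0.238
  outer loop
   vertex 4.2 3.8 5.0
   vertex 4.4 1.6 1.0
   vertex 4.8 4.4 3.6
  endloop
 endfacet
 facet normal -0.230 0.926 0.299
  outer loop
   vertex 1.0 3.2 4.4
   vertex 4.2 3.8 5.0
   vertex 4.8 4.4 3.6
  endloop
 endfacet
 facet normal 0.073 -0.872 0.483
  outer loop
   vertex 1.0 3.2 4.4
   vertex 4.4 1.6 1.0
   vertex 4.2 3.8 5.0
  endloop
 endfacet
 facet normal -0.294 0.813 -0.503
  outer loop
   vertex 4.4 4.4 3.2
   vertex 4.0 2.4 0.2
   vertex 1.0 2.8 2.6
  endloop
 endfacet
 facet normal 0.521 0.677 -0.521
  outer loop
   vertex 4.4 4.4 3.2
   vertex 4.8 4.4 3.6
   vertex 4.0 2.4 0.2
  endloop
 endfacet
 facet normal -0.388 0.900 -0.200
  outer loop
   vertex 4.4 4.4 3.2
   vertex 1.0 2.8 2.6
   vertex 1.0 3.2 4.4
  endloop
 endfacet
 facet normal -0.245 0.938 0.245
  outer loop
   vertex 4.4 4.4 3.2
   vertex 1.0 3.2 4.4
   vertex 4.8 4.4 3.6
  endloop
 endfacet
 facet normal -0.463 0.574 -0.675
  outer loop
   vertex 1.8 1.8 1.2
   vertex 1.0 2.8 2.6
   vertex 4.0 2.4 0.2
  endloop
 endfacet
 facet normal -0.643 -0.747 0.166
  outer loop
   vertex 1.8 1.8 1.2
   vertex 1.0 3.2 4.4
   vertex 1.0 2.8 2.6
  endloop
 endfacet
 facet normal -0.041 -0.919 0.392
  outer loop
   vertex 1.8 1.8 1.2
   vertex 4.4 1.6 1.0
   vertex 1.0 3.2 4.4
  endloop
 endfacet
 facet normal 0.926 -0.320 0.202
  outer loop
   vertex 4.6 1.8 0.4
   vertex 4.8 4.4 3.6
   vertex 4.4 1.6 1.0
  endloop
 endfacet
 facet normal 0.695 0.536 -0.479
  outer loop
   vertex 4.6 1.8 0.4
   vertex 4.0 2.4 0.2
   vertex 4.8 4.4 3.6
  endloop
 endfacet
 facet normal -0.098 -0.934 -0.344
  outer loop
   vertex 4.6 1.8 0.4
   vertex 4.4 1.6 1.0
   vertex 1.8 1.8 1.2
  endloop
 endfacet
 facet normal -0.236 -0.511 -0.826
  outer loop
   vertex 4.6 1.8 0.4
   vertex 1.8 1.8 1.2
   vertex 4.0 2.4 0.2
  endloop
 endfacet
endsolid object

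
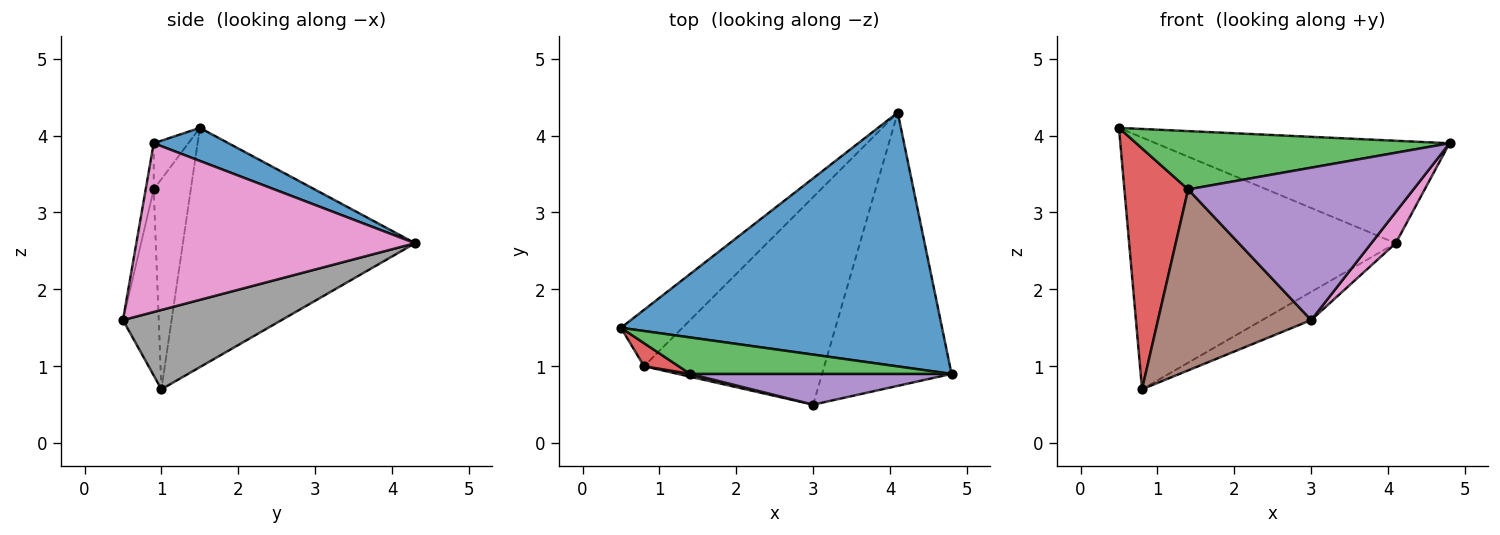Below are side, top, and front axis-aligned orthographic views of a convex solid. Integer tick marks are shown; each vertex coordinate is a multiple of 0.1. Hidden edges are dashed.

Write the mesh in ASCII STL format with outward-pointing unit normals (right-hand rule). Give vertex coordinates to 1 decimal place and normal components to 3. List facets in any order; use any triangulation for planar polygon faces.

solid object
 facet normal 0.095 0.373 0.923
  outer loop
   vertex 4.1 4.3 2.6
   vertex 0.5 1.5 4.1
   vertex 4.8 0.9 3.9
  endloop
 endfacet
 facet normal -0.648 0.744 -0.166
  outer loop
   vertex 0.8 1.0 0.7
   vertex 0.5 1.5 4.1
   vertex 4.1 4.3 2.6
  endloop
 endfacet
 facet normal -0.093 -0.844 0.528
  outer loop
   vertex 1.4 0.9 3.3
   vertex 4.8 0.9 3.9
   vertex 0.5 1.5 4.1
  endloop
 endfacet
 facet normal -0.501 -0.861 0.082
  outer loop
   vertex 1.4 0.9 3.3
   vertex 0.5 1.5 4.1
   vertex 0.8 1.0 0.7
  endloop
 endfacet
 facet normal -0.035 -0.980 0.198
  outer loop
   vertex 3.0 0.5 1.6
   vertex 4.8 0.9 3.9
   vertex 1.4 0.9 3.3
  endloop
 endfacet
 facet normal -0.227 -0.974 0.015
  outer loop
   vertex 3.0 0.5 1.6
   vertex 1.4 0.9 3.3
   vertex 0.8 1.0 0.7
  endloop
 endfacet
 facet normal 0.791 -0.069 -0.607
  outer loop
   vertex 3.0 0.5 1.6
   vertex 4.1 4.3 2.6
   vertex 4.8 0.9 3.9
  endloop
 endfacet
 facet normal 0.400 0.123 -0.908
  outer loop
   vertex 3.0 0.5 1.6
   vertex 0.8 1.0 0.7
   vertex 4.1 4.3 2.6
  endloop
 endfacet
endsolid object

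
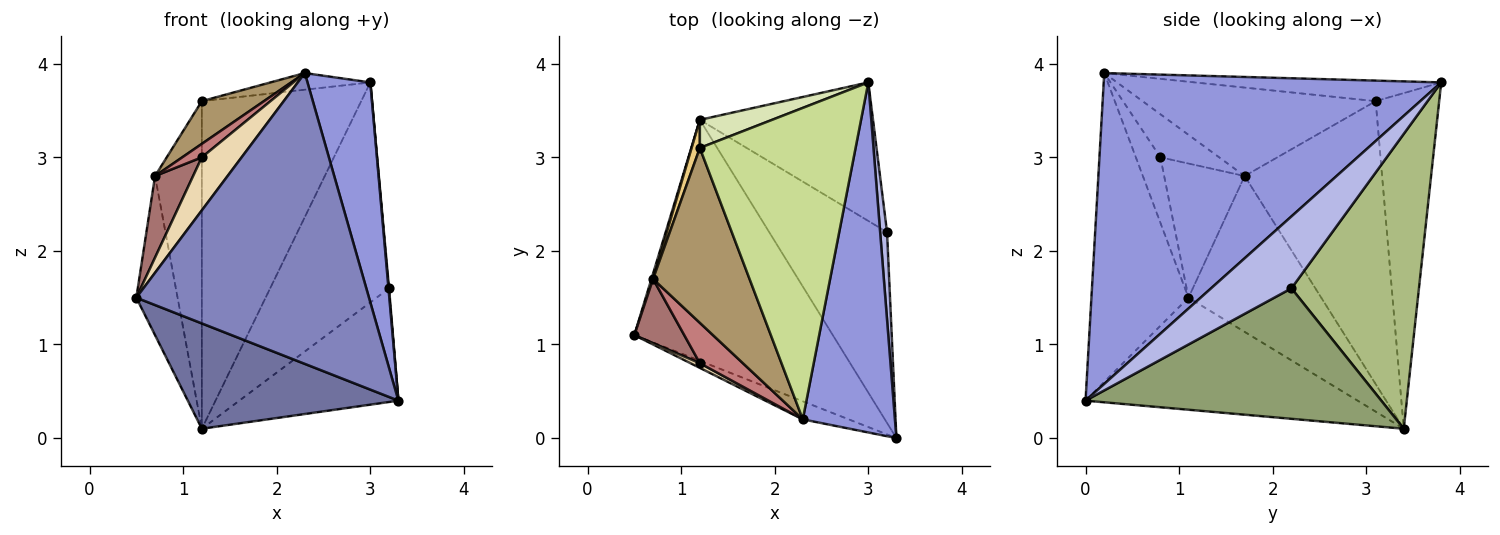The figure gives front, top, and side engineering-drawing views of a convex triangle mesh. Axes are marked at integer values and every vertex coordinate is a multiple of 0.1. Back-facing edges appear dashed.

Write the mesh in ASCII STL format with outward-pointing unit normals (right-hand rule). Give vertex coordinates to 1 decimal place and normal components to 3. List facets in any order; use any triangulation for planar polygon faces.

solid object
 facet normal -0.459 -0.356 -0.814
  outer loop
   vertex 1.2 3.4 0.1
   vertex 3.3 0.0 0.4
   vertex 0.5 1.1 1.5
  endloop
 endfacet
 facet normal -0.384 -0.921 -0.057
  outer loop
   vertex 2.3 0.2 3.9
   vertex 0.5 1.1 1.5
   vertex 3.3 0.0 0.4
  endloop
 endfacet
 facet normal 0.944 -0.176 0.280
  outer loop
   vertex 2.3 0.2 3.9
   vertex 3.3 0.0 0.4
   vertex 3.0 3.8 3.8
  endloop
 endfacet
 facet normal 0.995 -0.007 0.095
  outer loop
   vertex 3.2 2.2 1.6
   vertex 3.0 3.8 3.8
   vertex 3.3 0.0 0.4
  endloop
 endfacet
 facet normal 0.689 0.371 -0.622
  outer loop
   vertex 3.2 2.2 1.6
   vertex 3.3 0.0 0.4
   vertex 1.2 3.4 0.1
  endloop
 endfacet
 facet normal 0.672 0.627 -0.395
  outer loop
   vertex 3.2 2.2 1.6
   vertex 1.2 3.4 0.1
   vertex 3.0 3.8 3.8
  endloop
 endfacet
 facet normal -0.131 0.053 0.990
  outer loop
   vertex 1.2 3.1 3.6
   vertex 2.3 0.2 3.9
   vertex 3.0 3.8 3.8
  endloop
 endfacet
 facet normal -0.369 0.926 0.079
  outer loop
   vertex 1.2 3.1 3.6
   vertex 3.0 3.8 3.8
   vertex 1.2 3.4 0.1
  endloop
 endfacet
 facet normal -0.665 -0.177 0.726
  outer loop
   vertex 0.7 1.7 2.8
   vertex 2.3 0.2 3.9
   vertex 1.2 3.1 3.6
  endloop
 endfacet
 facet normal -0.955 0.297 0.010
  outer loop
   vertex 0.7 1.7 2.8
   vertex 1.2 3.4 0.1
   vertex 0.5 1.1 1.5
  endloop
 endfacet
 facet normal -0.946 0.322 0.028
  outer loop
   vertex 0.7 1.7 2.8
   vertex 1.2 3.1 3.6
   vertex 1.2 3.4 0.1
  endloop
 endfacet
 facet normal -0.524 -0.848 0.075
  outer loop
   vertex 1.2 0.8 3.0
   vertex 0.5 1.1 1.5
   vertex 2.3 0.2 3.9
  endloop
 endfacet
 facet normal -0.857 -0.405 0.319
  outer loop
   vertex 1.2 0.8 3.0
   vertex 0.7 1.7 2.8
   vertex 0.5 1.1 1.5
  endloop
 endfacet
 facet normal -0.688 -0.229 0.688
  outer loop
   vertex 1.2 0.8 3.0
   vertex 2.3 0.2 3.9
   vertex 0.7 1.7 2.8
  endloop
 endfacet
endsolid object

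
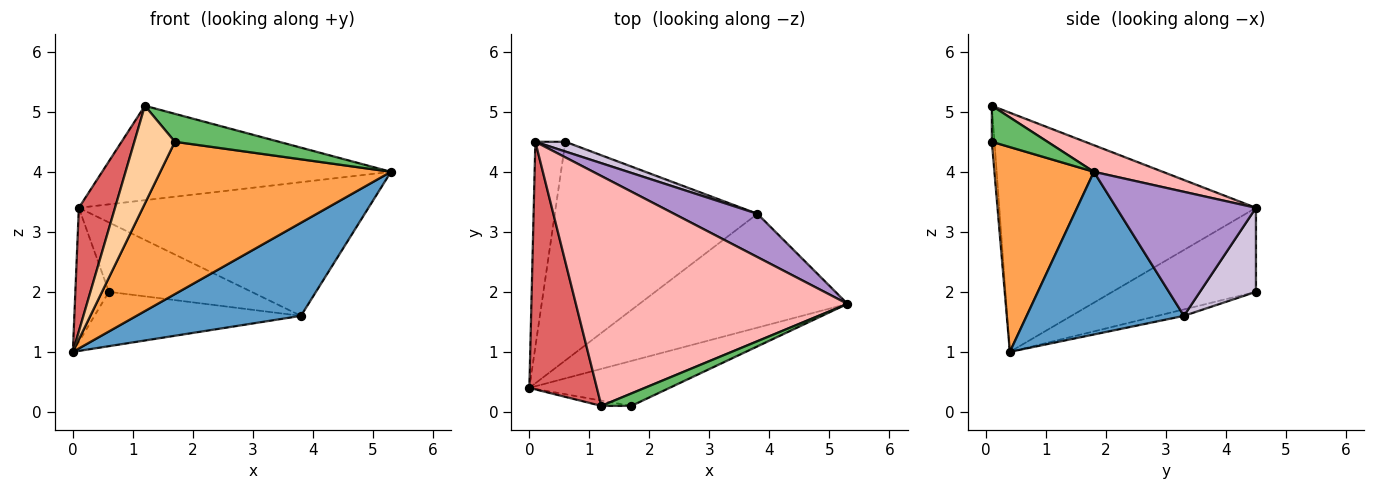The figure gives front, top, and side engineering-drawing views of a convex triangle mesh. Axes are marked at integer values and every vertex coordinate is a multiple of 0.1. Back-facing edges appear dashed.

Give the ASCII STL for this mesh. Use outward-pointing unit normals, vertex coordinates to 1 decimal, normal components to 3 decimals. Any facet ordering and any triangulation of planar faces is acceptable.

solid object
 facet normal 0.518 -0.542 -0.662
  outer loop
   vertex 3.8 3.3 1.6
   vertex 5.3 1.8 4.0
   vertex 0.0 0.4 1.0
  endloop
 endfacet
 facet normal -0.031 0.241 -0.970
  outer loop
   vertex 3.8 3.3 1.6
   vertex 0.0 0.4 1.0
   vertex 0.6 4.5 2.0
  endloop
 endfacet
 facet normal 0.382 -0.886 -0.262
  outer loop
   vertex 1.7 0.1 4.5
   vertex 0.0 0.4 1.0
   vertex 5.3 1.8 4.0
  endloop
 endfacet
 facet normal -0.065 -0.996 -0.054
  outer loop
   vertex 1.7 0.1 4.5
   vertex 1.2 0.1 5.1
   vertex 0.0 0.4 1.0
  endloop
 endfacet
 facet normal 0.438 -0.821 0.365
  outer loop
   vertex 1.7 0.1 4.5
   vertex 5.3 1.8 4.0
   vertex 1.2 0.1 5.1
  endloop
 endfacet
 facet normal -0.920 0.215 -0.328
  outer loop
   vertex 0.1 4.5 3.4
   vertex 0.6 4.5 2.0
   vertex 0.0 0.4 1.0
  endloop
 endfacet
 facet normal -0.954 -0.134 0.269
  outer loop
   vertex 0.1 4.5 3.4
   vertex 0.0 0.4 1.0
   vertex 1.2 0.1 5.1
  endloop
 endfacet
 facet normal 0.090 0.378 0.921
  outer loop
   vertex 0.1 4.5 3.4
   vertex 1.2 0.1 5.1
   vertex 5.3 1.8 4.0
  endloop
 endfacet
 facet normal 0.417 0.865 0.280
  outer loop
   vertex 0.1 4.5 3.4
   vertex 5.3 1.8 4.0
   vertex 3.8 3.3 1.6
  endloop
 endfacet
 facet normal 0.362 0.923 0.129
  outer loop
   vertex 0.1 4.5 3.4
   vertex 3.8 3.3 1.6
   vertex 0.6 4.5 2.0
  endloop
 endfacet
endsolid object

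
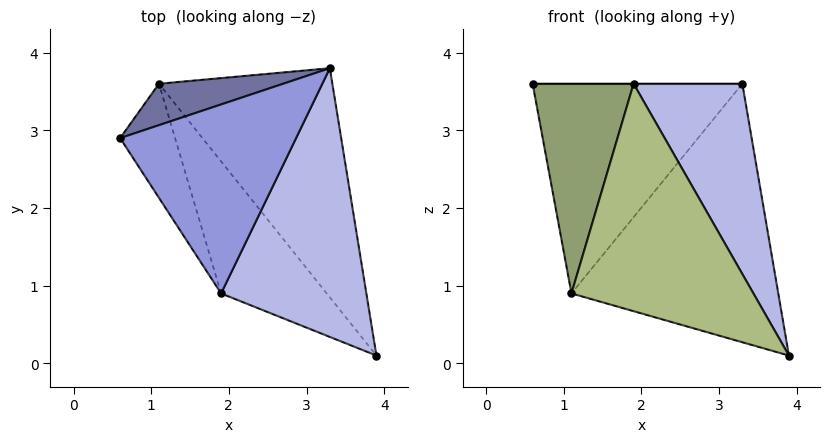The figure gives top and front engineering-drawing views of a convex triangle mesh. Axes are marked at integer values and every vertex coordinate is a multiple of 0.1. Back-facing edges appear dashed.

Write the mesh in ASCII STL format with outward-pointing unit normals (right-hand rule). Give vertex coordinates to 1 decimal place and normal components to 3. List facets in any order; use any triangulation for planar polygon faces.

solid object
 facet normal -0.311 0.932 0.184
  outer loop
   vertex 1.1 3.6 0.9
   vertex 0.6 2.9 3.6
   vertex 3.3 3.8 3.6
  endloop
 endfacet
 facet normal 0.598 0.600 -0.532
  outer loop
   vertex 1.1 3.6 0.9
   vertex 3.3 3.8 3.6
   vertex 3.9 0.1 0.1
  endloop
 endfacet
 facet normal 0.000 0.000 1.000
  outer loop
   vertex 1.9 0.9 3.6
   vertex 3.3 3.8 3.6
   vertex 0.6 2.9 3.6
  endloop
 endfacet
 facet normal 0.767 -0.370 0.523
  outer loop
   vertex 1.9 0.9 3.6
   vertex 3.9 0.1 0.1
   vertex 3.3 3.8 3.6
  endloop
 endfacet
 facet normal -0.804 -0.522 -0.284
  outer loop
   vertex 1.9 0.9 3.6
   vertex 0.6 2.9 3.6
   vertex 1.1 3.6 0.9
  endloop
 endfacet
 facet normal -0.775 -0.547 -0.318
  outer loop
   vertex 1.9 0.9 3.6
   vertex 1.1 3.6 0.9
   vertex 3.9 0.1 0.1
  endloop
 endfacet
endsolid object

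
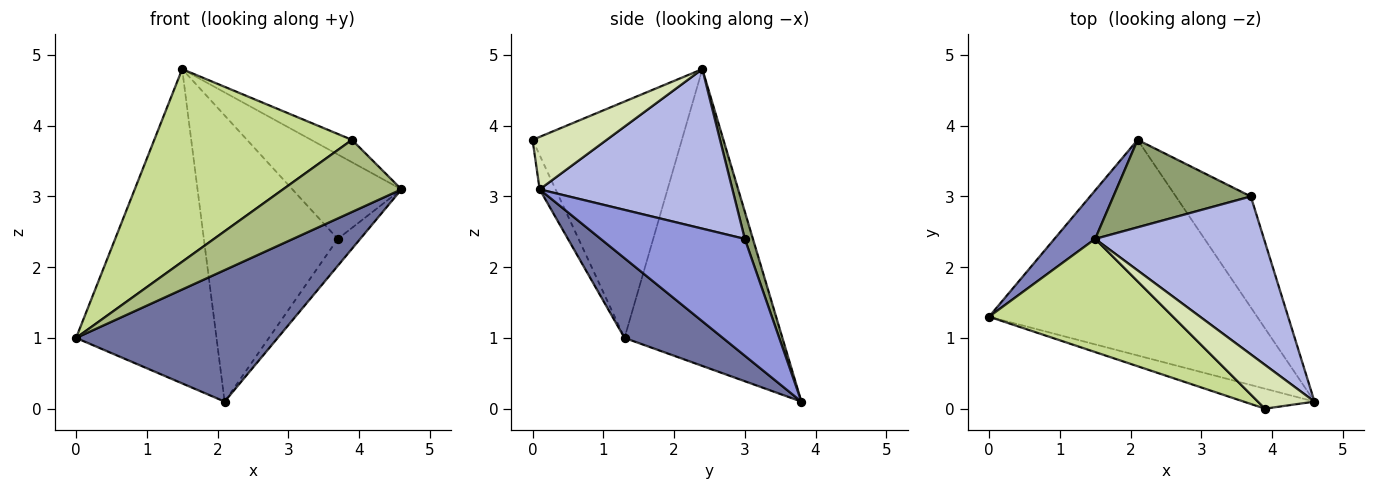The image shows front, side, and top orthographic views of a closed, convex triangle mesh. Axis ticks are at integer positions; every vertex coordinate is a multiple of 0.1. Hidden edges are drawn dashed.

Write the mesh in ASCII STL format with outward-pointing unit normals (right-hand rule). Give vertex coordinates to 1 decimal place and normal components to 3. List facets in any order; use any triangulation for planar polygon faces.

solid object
 facet normal 0.246 -0.505 -0.827
  outer loop
   vertex 2.1 3.8 0.1
   vertex 4.6 0.1 3.1
   vertex 0.0 1.3 1.0
  endloop
 endfacet
 facet normal -0.743 0.661 0.102
  outer loop
   vertex 1.5 2.4 4.8
   vertex 2.1 3.8 0.1
   vertex 0.0 1.3 1.0
  endloop
 endfacet
 facet normal 0.835 0.130 -0.535
  outer loop
   vertex 3.7 3.0 2.4
   vertex 4.6 0.1 3.1
   vertex 2.1 3.8 0.1
  endloop
 endfacet
 facet normal 0.640 0.362 0.677
  outer loop
   vertex 3.7 3.0 2.4
   vertex 1.5 2.4 4.8
   vertex 4.6 0.1 3.1
  endloop
 endfacet
 facet normal 0.058 0.955 0.292
  outer loop
   vertex 3.7 3.0 2.4
   vertex 2.1 3.8 0.1
   vertex 1.5 2.4 4.8
  endloop
 endfacet
 facet normal -0.128 -0.956 -0.265
  outer loop
   vertex 3.9 0.0 3.8
   vertex 0.0 1.3 1.0
   vertex 4.6 0.1 3.1
  endloop
 endfacet
 facet normal -0.546 -0.723 0.425
  outer loop
   vertex 3.9 0.0 3.8
   vertex 1.5 2.4 4.8
   vertex 0.0 1.3 1.0
  endloop
 endfacet
 facet normal 0.637 0.351 0.687
  outer loop
   vertex 3.9 0.0 3.8
   vertex 4.6 0.1 3.1
   vertex 1.5 2.4 4.8
  endloop
 endfacet
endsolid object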